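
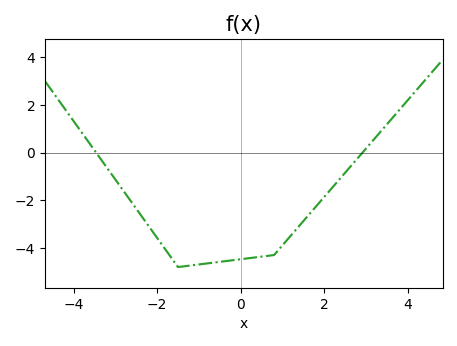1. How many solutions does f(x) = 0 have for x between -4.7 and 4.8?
2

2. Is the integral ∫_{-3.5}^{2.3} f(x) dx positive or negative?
negative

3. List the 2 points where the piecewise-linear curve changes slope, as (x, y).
(-1.5, -4.8); (0.8, -4.3)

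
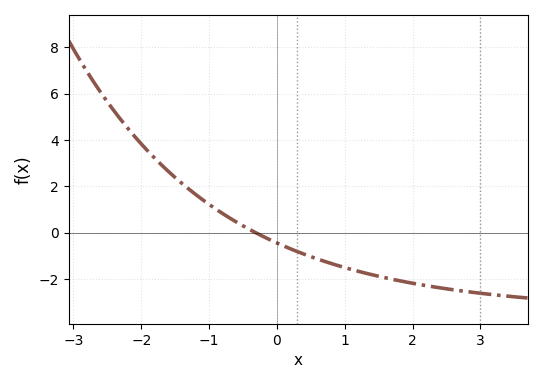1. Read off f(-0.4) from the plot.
0.128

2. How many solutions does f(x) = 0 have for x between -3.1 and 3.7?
1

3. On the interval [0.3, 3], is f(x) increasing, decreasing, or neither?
decreasing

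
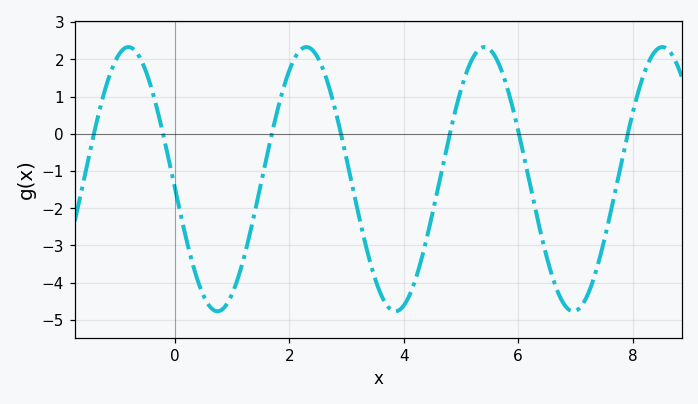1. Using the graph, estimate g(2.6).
1.7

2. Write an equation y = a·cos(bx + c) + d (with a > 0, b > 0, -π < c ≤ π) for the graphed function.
y = 3.55cos(2x + 1.6) - 1.22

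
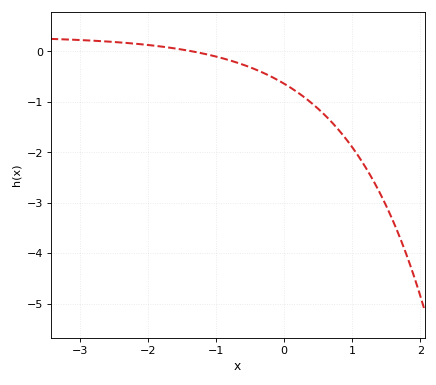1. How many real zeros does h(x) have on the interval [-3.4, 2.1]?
1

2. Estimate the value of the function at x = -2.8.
0.2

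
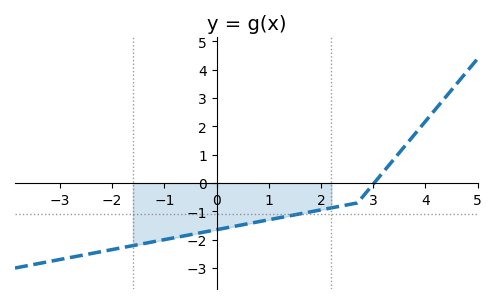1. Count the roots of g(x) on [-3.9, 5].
1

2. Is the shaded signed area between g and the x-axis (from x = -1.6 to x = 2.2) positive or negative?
negative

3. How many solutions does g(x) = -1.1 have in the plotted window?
1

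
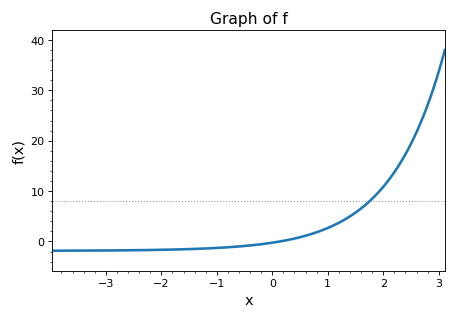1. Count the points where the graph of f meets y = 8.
1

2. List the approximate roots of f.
0.139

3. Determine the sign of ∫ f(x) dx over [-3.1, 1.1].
negative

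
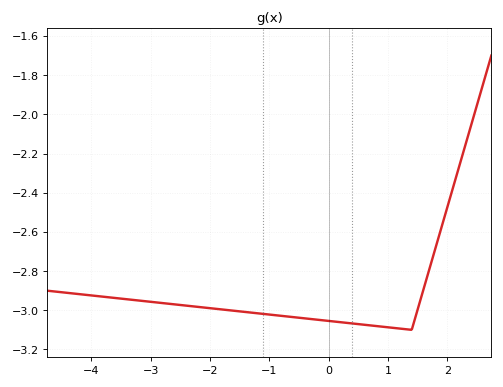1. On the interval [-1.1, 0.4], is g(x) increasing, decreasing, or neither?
decreasing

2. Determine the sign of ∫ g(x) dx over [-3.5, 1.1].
negative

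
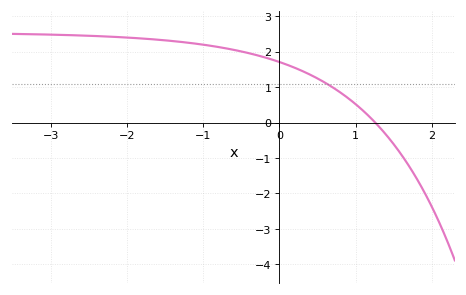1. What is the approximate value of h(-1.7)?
2.4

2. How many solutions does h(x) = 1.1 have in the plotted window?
1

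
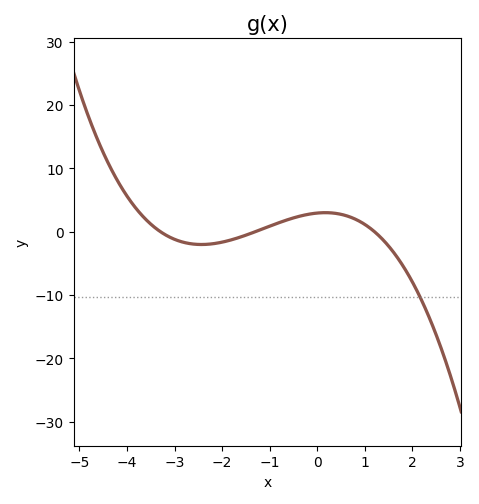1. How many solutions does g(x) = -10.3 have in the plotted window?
1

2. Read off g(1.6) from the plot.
-3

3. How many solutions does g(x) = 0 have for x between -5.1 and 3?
3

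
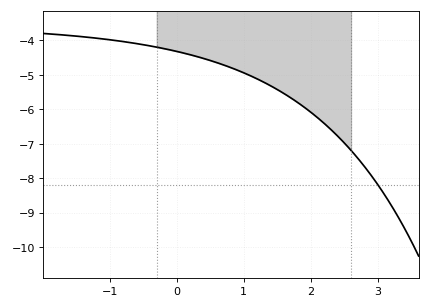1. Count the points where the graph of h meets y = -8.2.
1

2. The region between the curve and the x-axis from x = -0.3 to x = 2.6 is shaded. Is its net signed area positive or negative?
negative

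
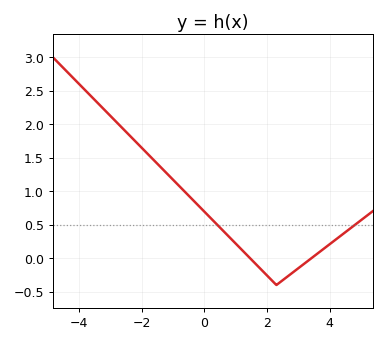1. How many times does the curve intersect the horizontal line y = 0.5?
2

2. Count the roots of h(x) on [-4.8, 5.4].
2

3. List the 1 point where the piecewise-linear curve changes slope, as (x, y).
(2.3, -0.4)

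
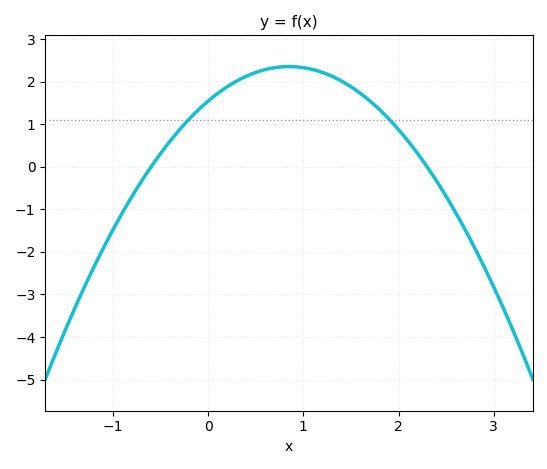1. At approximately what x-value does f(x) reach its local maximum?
0.85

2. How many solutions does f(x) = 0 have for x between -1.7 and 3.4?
2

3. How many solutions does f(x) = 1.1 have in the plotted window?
2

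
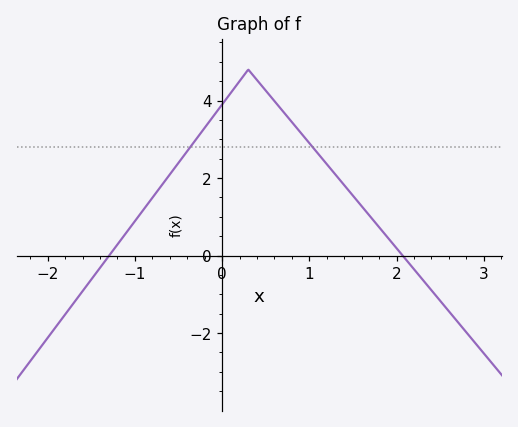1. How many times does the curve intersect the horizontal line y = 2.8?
2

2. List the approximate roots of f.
-1.29, 2.07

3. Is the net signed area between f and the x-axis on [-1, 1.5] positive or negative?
positive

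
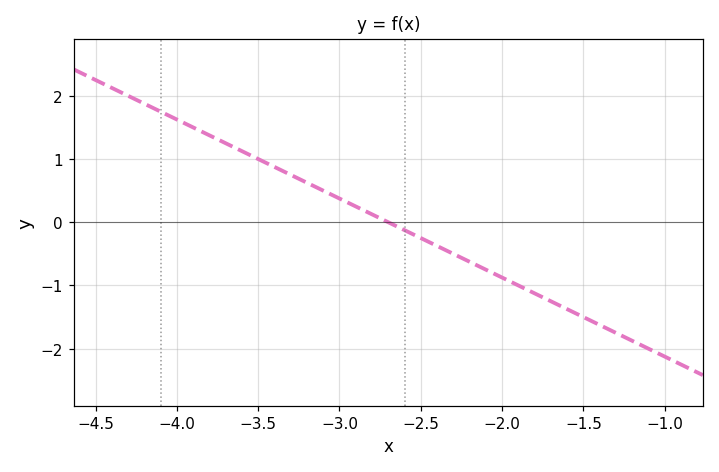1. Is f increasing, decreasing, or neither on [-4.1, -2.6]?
decreasing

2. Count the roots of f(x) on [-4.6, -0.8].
1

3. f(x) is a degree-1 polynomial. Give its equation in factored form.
y = -1.25(x + 2.7)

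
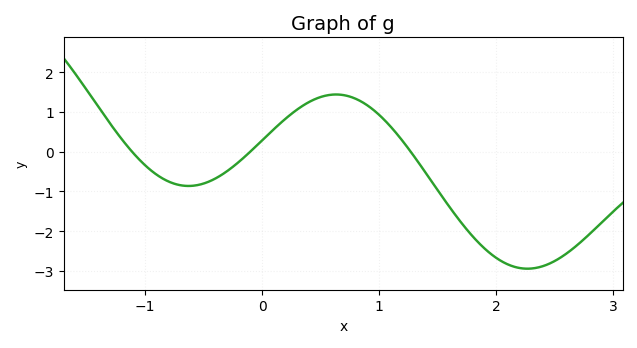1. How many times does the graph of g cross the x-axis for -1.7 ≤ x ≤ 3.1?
3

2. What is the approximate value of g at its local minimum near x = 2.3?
-2.95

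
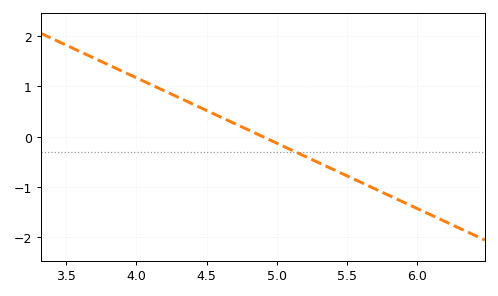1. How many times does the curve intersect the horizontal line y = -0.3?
1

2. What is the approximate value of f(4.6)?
0.4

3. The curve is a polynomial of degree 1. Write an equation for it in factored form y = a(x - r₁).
y = -1.3(x - 4.9)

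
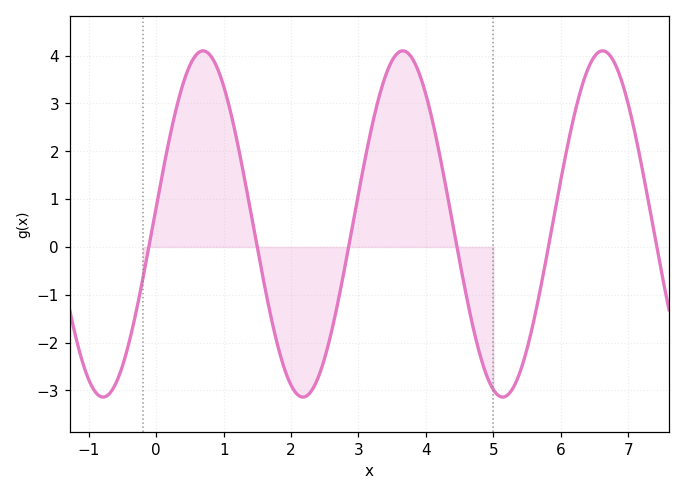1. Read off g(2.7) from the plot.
-1.12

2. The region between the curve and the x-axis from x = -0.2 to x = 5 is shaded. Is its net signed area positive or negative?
positive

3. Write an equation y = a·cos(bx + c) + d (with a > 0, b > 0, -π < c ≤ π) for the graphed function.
y = 3.62cos(2.12x - 1.47) + 0.48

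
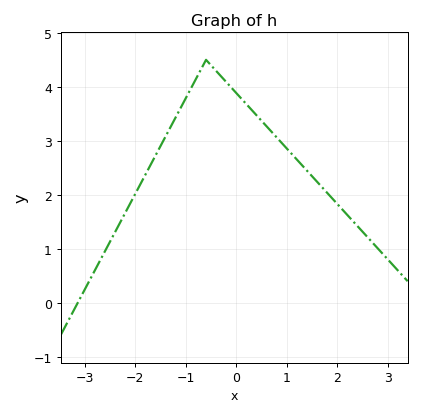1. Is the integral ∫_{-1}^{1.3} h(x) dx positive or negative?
positive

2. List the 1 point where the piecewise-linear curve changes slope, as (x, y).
(-0.6, 4.5)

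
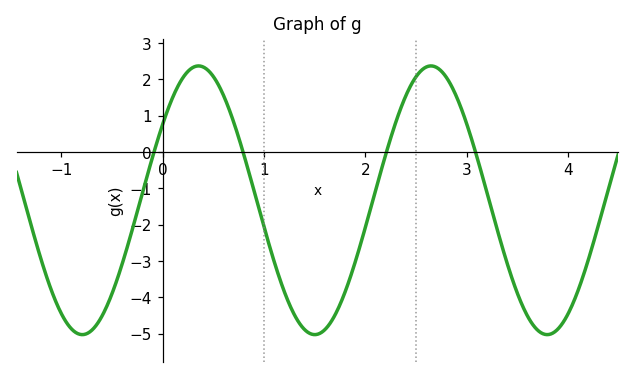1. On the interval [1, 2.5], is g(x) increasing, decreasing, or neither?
neither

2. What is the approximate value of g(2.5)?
2.07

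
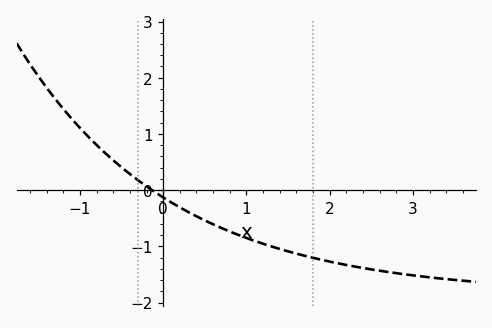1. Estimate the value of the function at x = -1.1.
1.3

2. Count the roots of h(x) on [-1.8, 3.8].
1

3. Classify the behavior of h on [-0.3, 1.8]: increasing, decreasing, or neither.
decreasing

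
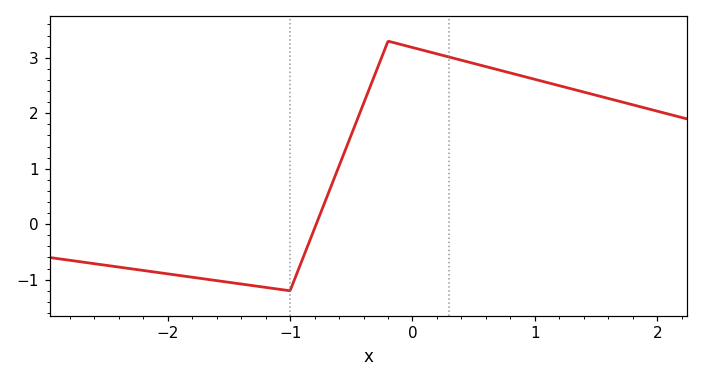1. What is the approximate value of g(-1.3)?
-1.1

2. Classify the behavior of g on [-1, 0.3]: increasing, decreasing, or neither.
neither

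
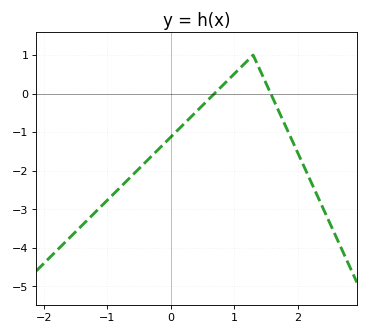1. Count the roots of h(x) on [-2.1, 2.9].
2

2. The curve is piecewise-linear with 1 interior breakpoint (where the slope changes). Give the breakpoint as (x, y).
(1.3, 1)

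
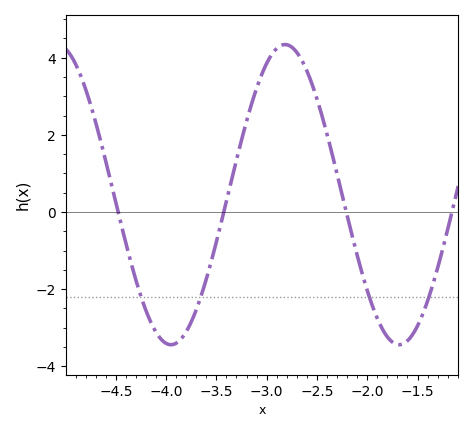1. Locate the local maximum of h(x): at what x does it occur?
-2.8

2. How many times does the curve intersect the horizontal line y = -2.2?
4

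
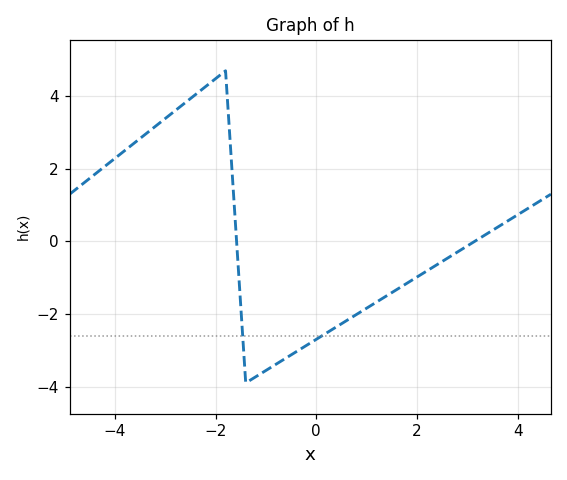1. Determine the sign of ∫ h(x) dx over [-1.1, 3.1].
negative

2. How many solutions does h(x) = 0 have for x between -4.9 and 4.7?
2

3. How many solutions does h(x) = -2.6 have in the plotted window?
2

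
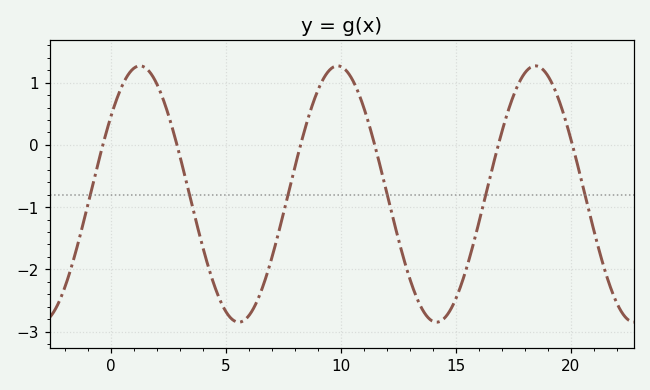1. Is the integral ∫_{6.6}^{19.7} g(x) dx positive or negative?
negative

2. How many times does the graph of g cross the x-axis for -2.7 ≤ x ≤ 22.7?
6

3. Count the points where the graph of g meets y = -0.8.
6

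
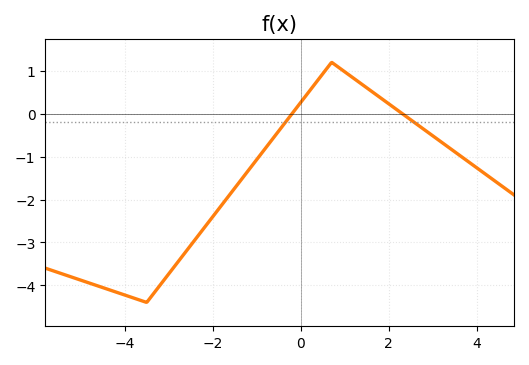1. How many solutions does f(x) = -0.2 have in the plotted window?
2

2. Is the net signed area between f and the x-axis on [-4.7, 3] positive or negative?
negative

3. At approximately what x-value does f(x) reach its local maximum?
0.8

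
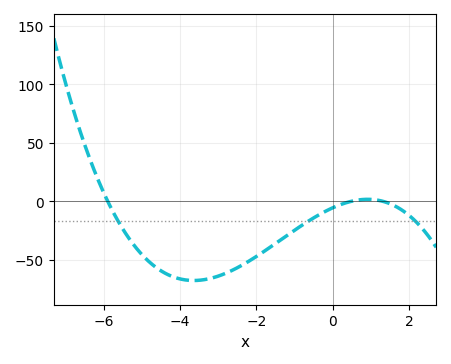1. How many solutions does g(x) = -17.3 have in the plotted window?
3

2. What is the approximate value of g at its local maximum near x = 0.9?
1.6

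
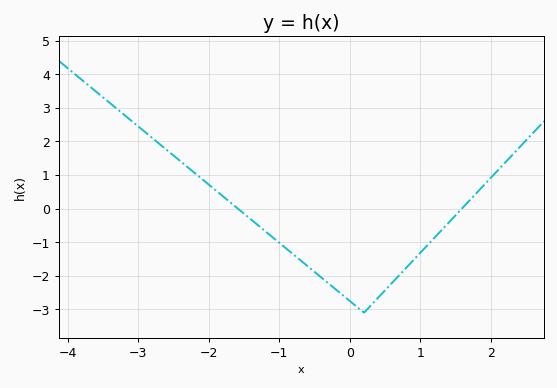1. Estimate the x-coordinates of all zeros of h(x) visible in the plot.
-1.6, 1.6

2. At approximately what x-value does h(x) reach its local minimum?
0.2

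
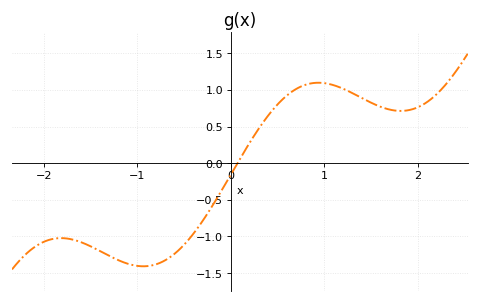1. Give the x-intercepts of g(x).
0.07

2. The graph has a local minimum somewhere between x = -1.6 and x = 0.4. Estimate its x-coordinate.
-0.936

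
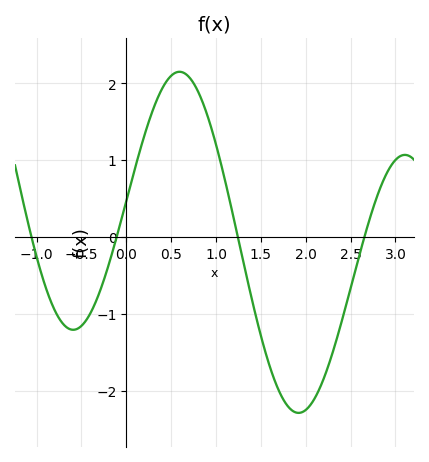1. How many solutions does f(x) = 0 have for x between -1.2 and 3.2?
4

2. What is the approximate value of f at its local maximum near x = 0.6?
2.2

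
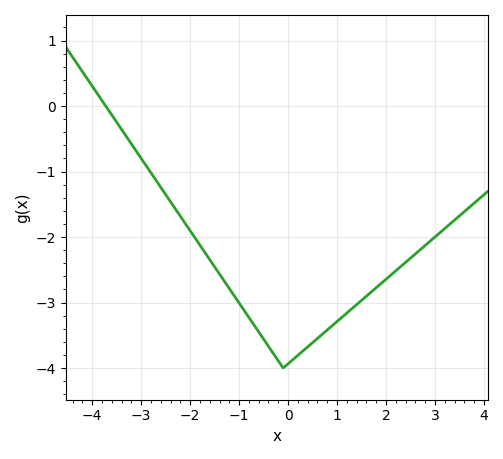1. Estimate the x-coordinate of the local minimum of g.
0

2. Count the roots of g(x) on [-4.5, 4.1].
1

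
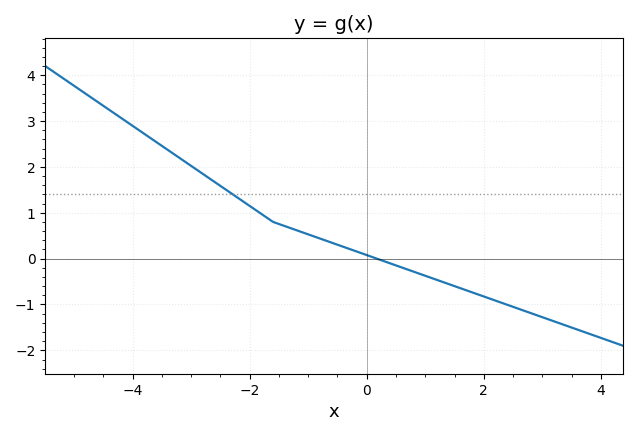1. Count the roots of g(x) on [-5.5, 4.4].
1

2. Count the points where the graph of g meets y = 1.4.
1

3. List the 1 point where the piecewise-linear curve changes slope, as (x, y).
(-1.6, 0.8)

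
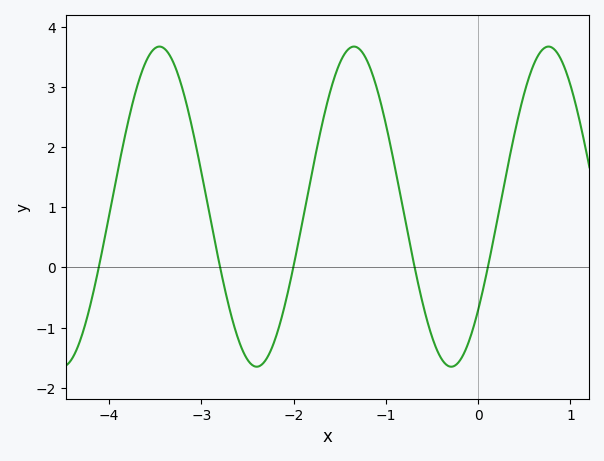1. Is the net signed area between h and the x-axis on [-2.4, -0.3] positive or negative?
positive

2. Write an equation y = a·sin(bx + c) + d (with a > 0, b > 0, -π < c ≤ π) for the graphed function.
y = 2.66sin(3x - 0.7) + 1.01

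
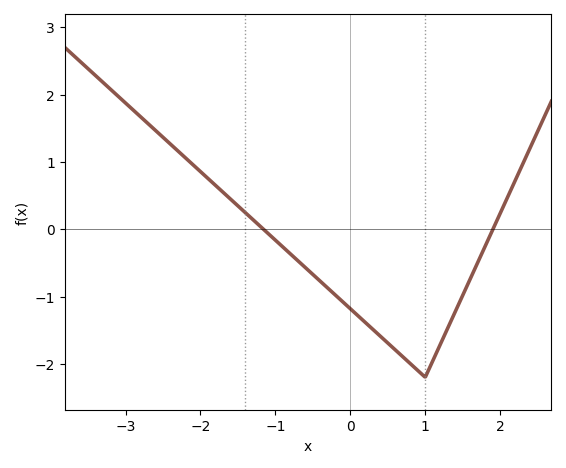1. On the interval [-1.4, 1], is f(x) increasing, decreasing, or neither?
decreasing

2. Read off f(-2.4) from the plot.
1.26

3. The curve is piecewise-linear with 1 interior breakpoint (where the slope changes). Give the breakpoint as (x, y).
(1, -2.2)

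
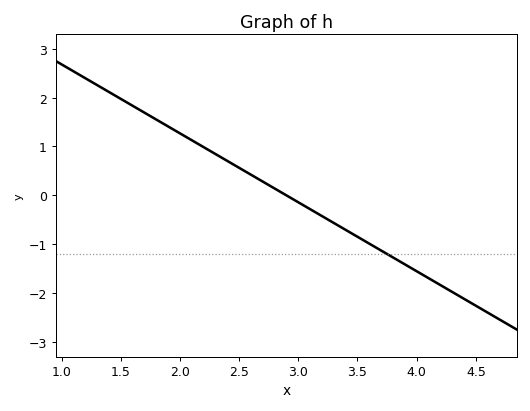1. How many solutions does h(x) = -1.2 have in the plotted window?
1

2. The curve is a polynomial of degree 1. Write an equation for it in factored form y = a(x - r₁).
y = -1.41(x - 2.9)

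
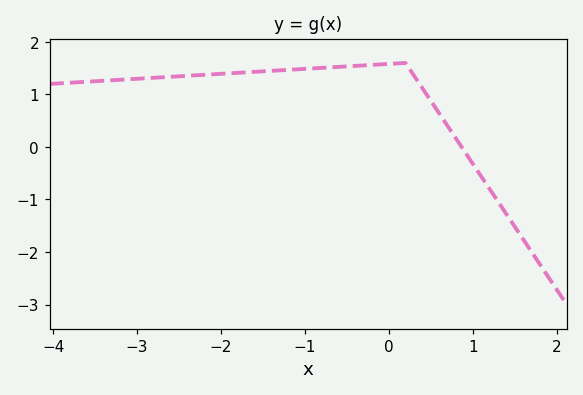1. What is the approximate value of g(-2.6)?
1.34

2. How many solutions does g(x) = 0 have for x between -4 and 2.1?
1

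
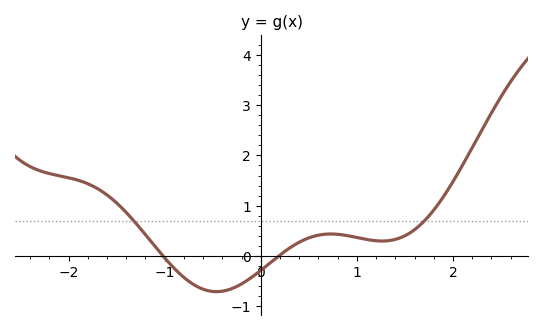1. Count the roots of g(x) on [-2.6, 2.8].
2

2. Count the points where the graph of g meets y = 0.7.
2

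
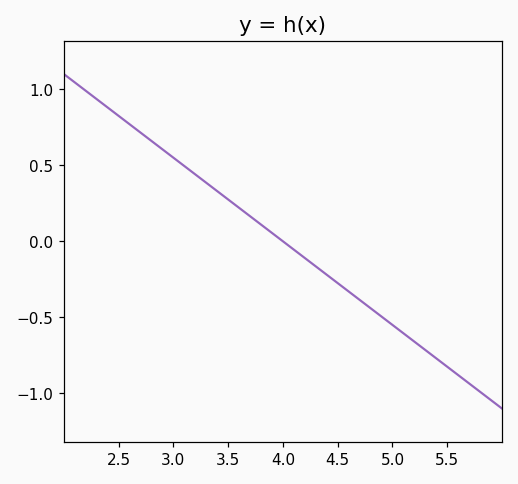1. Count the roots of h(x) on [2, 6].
1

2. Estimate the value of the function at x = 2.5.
0.825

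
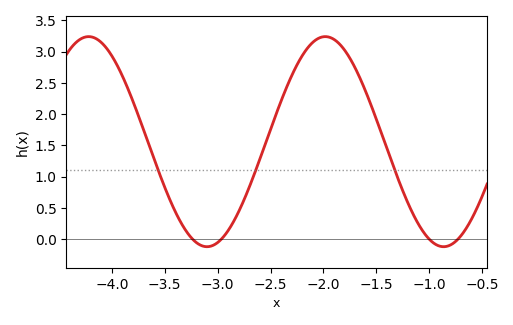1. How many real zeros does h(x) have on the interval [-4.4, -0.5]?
4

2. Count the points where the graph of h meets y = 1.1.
3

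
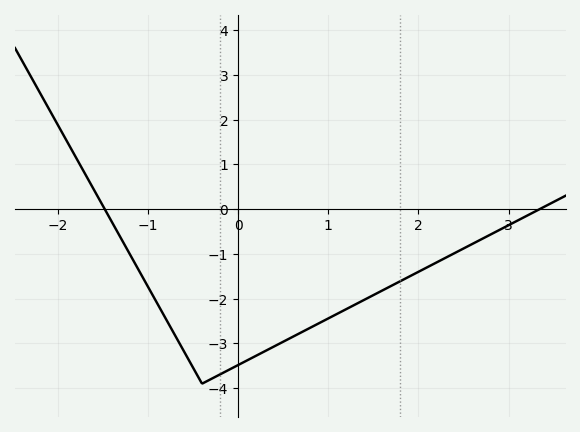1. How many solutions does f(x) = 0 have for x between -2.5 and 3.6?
2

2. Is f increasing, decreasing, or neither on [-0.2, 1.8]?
increasing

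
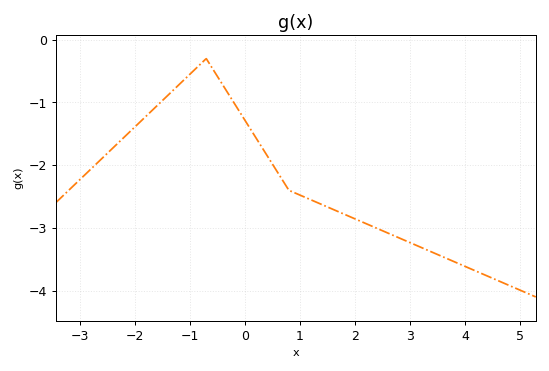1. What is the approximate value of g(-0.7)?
-0.3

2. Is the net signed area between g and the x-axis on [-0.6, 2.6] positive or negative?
negative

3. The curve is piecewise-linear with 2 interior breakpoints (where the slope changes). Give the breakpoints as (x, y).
(-0.7, -0.3); (0.8, -2.4)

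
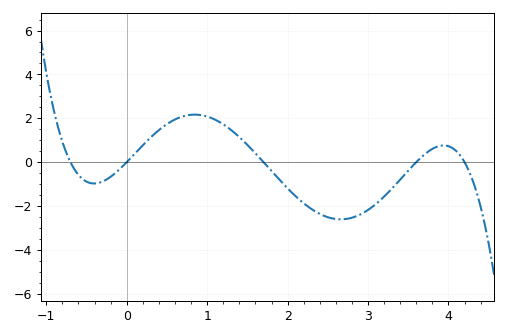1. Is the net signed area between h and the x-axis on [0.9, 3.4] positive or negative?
negative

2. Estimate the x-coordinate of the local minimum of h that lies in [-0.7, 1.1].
-0.405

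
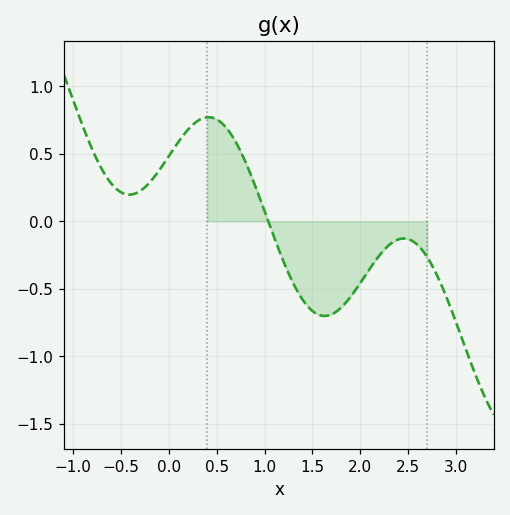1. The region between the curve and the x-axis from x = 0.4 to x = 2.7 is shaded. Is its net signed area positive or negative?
negative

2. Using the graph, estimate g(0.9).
0.265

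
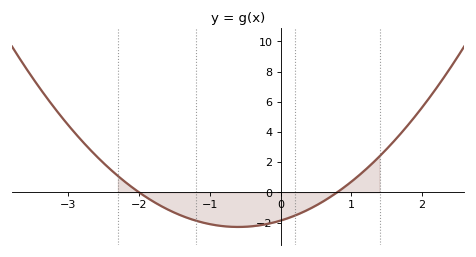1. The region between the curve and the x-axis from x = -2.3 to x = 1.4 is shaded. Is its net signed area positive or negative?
negative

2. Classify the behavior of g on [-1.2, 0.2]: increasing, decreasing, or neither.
neither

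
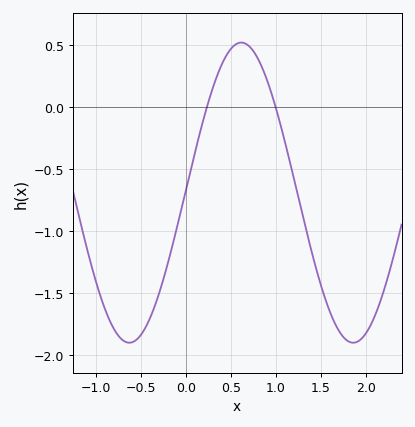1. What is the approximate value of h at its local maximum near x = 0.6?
0.52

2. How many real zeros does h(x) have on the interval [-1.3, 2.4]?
2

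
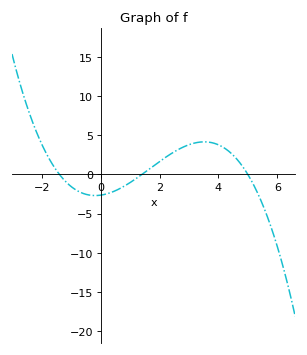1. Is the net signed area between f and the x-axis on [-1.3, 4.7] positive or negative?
positive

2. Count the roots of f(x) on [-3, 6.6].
3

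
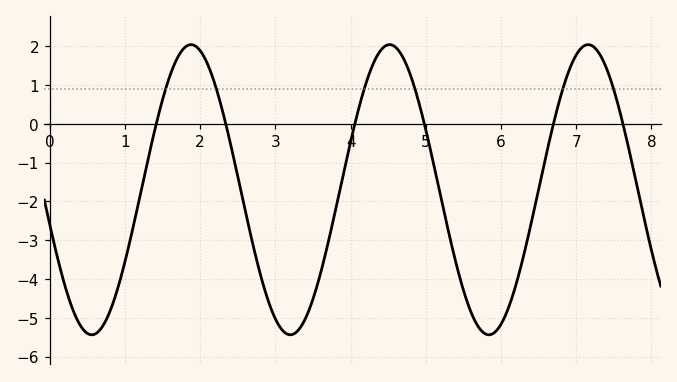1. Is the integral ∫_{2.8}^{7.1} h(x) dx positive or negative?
negative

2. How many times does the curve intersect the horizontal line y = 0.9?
6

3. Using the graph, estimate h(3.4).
-5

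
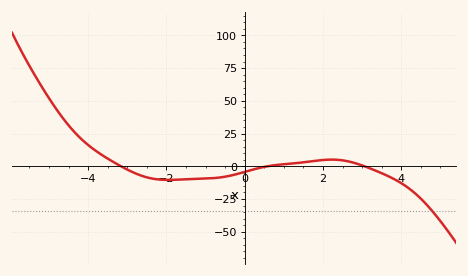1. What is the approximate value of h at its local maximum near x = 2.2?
6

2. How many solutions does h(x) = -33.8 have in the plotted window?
1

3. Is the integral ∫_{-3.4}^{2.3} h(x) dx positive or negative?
negative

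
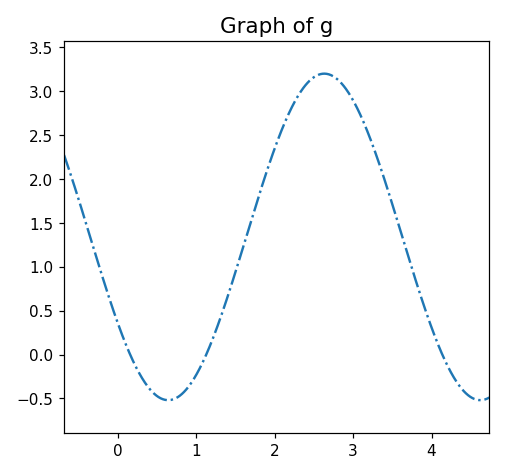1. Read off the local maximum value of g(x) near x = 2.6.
3.2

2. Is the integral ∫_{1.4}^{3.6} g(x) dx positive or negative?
positive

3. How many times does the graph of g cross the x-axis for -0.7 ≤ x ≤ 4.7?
3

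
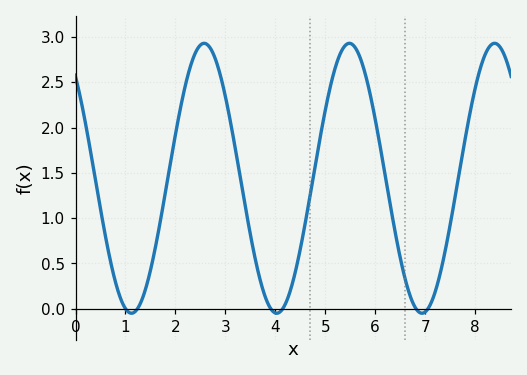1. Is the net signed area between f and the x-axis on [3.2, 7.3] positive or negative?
positive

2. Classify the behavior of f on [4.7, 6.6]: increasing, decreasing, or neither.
neither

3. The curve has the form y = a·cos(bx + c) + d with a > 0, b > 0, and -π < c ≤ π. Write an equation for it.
y = 1.49cos(2.16x + 0.722) + 1.44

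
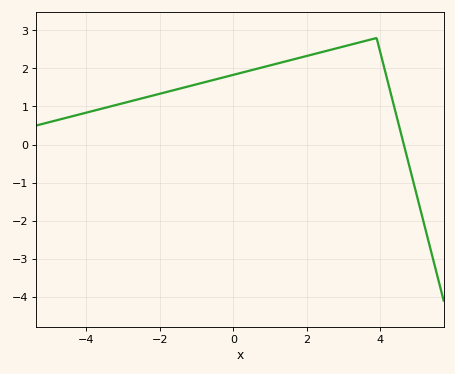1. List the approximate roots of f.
4.64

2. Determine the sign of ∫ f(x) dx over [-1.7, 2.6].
positive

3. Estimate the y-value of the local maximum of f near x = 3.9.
2.8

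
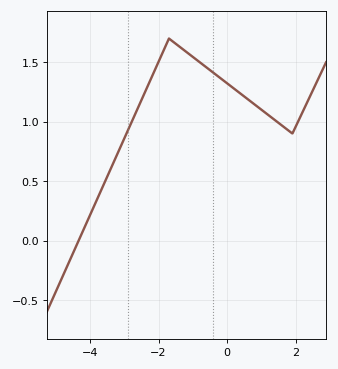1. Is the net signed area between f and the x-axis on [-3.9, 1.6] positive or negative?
positive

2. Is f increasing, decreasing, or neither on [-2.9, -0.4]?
neither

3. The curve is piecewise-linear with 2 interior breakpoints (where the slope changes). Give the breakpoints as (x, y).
(-1.7, 1.7); (1.9, 0.9)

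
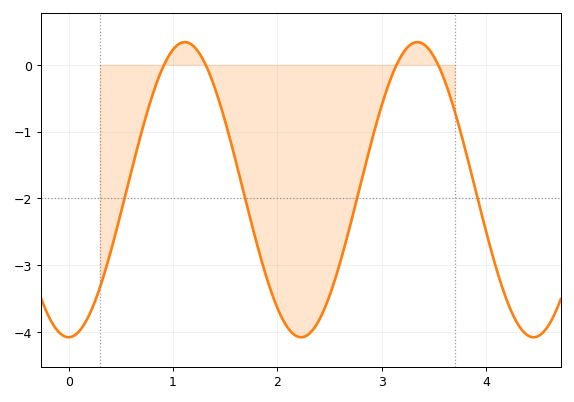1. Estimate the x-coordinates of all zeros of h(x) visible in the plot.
0.9, 1.3, 3.1, 3.5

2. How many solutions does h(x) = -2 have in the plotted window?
4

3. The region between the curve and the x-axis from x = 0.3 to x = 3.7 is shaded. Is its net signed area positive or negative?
negative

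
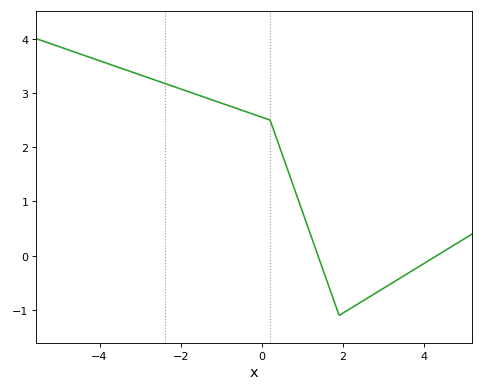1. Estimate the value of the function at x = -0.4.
2.7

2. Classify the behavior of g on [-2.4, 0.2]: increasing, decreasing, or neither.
decreasing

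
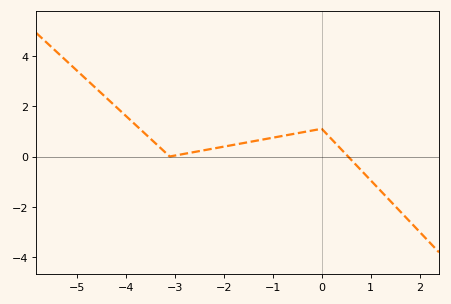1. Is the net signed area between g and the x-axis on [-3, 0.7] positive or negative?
positive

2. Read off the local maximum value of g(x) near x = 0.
1.1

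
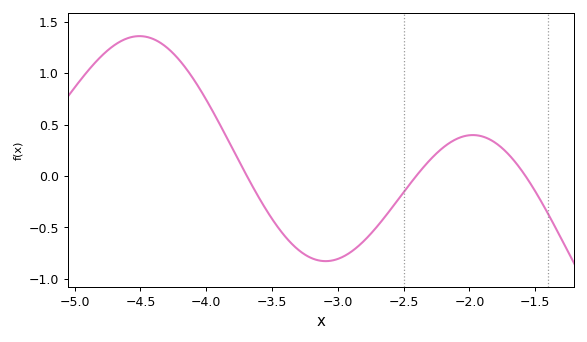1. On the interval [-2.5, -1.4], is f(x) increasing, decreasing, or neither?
neither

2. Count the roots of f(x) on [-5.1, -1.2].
3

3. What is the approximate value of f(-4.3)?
1.25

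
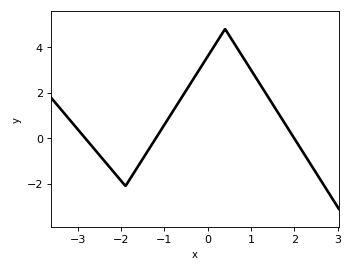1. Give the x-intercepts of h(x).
-2.83, -1.2, 2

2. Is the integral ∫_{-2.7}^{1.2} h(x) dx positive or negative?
positive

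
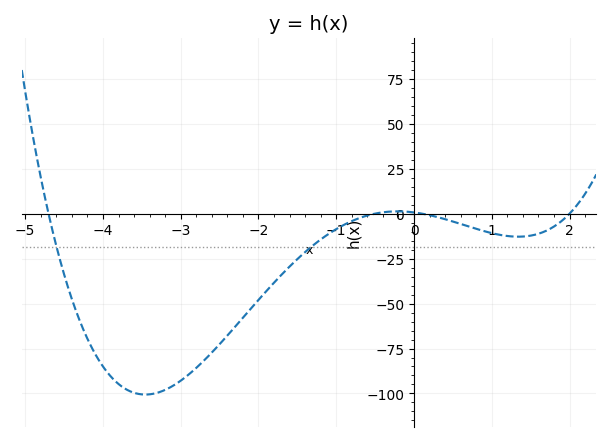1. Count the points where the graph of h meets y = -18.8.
2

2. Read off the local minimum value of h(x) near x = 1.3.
-12.8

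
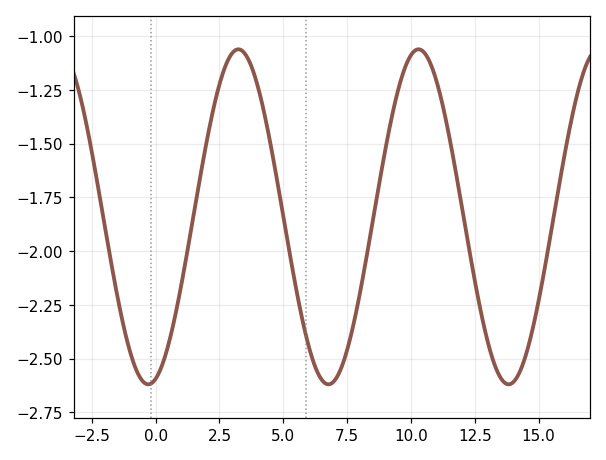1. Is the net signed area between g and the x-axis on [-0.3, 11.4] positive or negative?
negative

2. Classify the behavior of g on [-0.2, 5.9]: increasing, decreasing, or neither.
neither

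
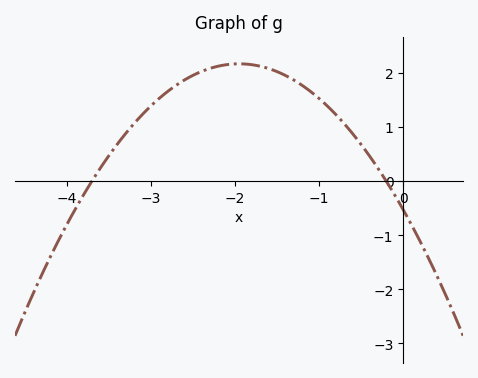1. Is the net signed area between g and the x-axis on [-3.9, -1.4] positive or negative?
positive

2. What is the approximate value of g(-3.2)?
1.07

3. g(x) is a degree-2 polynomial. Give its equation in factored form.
y = -0.71(x + 3.7)(x + 0.2)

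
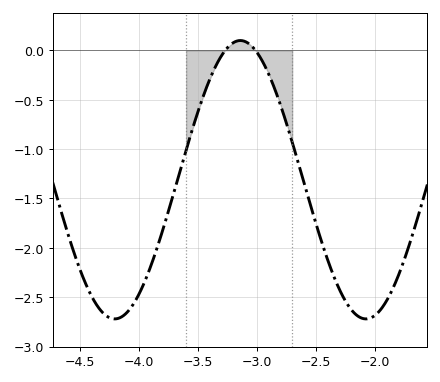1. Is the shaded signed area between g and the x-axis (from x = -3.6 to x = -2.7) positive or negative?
negative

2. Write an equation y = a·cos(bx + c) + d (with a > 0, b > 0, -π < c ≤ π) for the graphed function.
y = 1.41cos(2.95x + 2.98) - 1.31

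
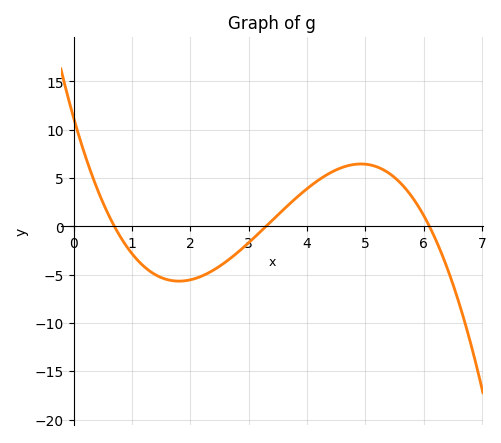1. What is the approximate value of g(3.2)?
-0.58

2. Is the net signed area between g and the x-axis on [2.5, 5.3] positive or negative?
positive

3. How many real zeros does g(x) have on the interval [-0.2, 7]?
3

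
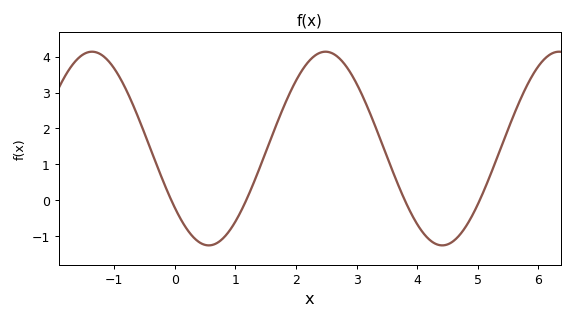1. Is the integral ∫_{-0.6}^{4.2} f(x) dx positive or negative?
positive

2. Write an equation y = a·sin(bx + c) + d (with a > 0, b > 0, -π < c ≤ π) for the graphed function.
y = 2.7sin(1.6x - 2.5) + 1.44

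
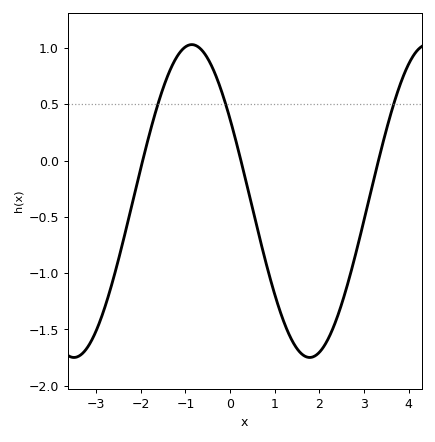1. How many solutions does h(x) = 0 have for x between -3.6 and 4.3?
3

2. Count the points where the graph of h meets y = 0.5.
3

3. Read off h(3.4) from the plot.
0.12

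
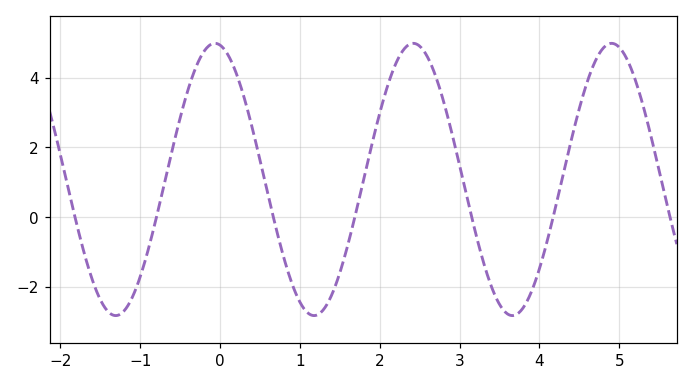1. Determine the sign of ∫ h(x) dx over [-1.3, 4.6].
positive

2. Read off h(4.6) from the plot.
3.89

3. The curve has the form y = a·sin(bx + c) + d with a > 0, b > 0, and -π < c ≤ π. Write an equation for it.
y = 3.9sin(2.53x + 1.73) + 1.08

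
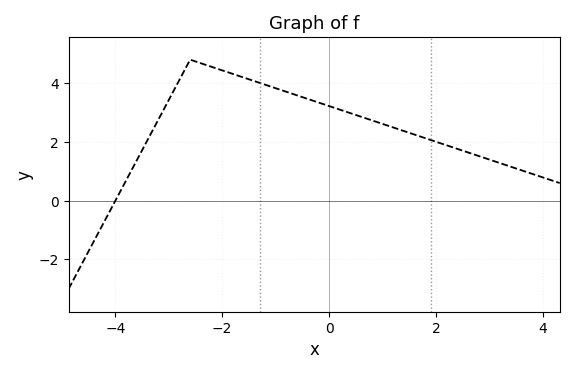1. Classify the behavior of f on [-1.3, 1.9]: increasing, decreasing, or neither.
decreasing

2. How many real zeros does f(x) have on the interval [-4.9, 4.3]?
1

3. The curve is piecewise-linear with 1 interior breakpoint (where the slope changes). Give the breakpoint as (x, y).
(-2.6, 4.8)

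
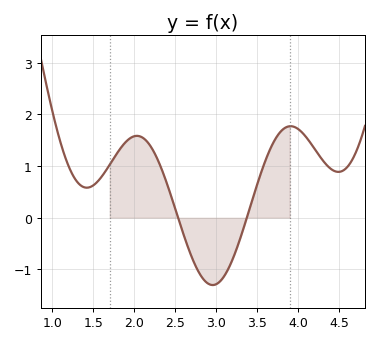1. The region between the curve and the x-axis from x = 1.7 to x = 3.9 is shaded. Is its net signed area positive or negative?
positive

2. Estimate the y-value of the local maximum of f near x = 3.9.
1.8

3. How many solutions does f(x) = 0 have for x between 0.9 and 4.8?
2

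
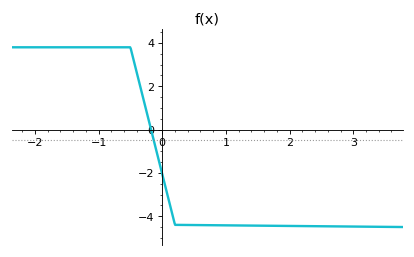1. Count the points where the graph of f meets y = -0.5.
1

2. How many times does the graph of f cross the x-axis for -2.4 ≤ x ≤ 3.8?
1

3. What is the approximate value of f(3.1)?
-4.4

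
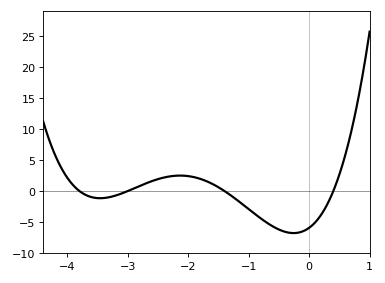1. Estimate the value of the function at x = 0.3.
-2.14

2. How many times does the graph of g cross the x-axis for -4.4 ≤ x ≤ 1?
4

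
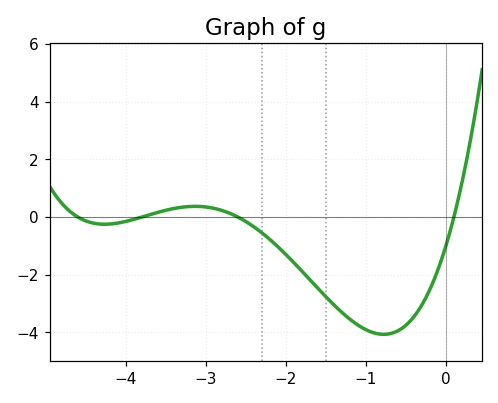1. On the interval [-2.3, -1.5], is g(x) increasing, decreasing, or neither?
decreasing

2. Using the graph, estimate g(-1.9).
-1.6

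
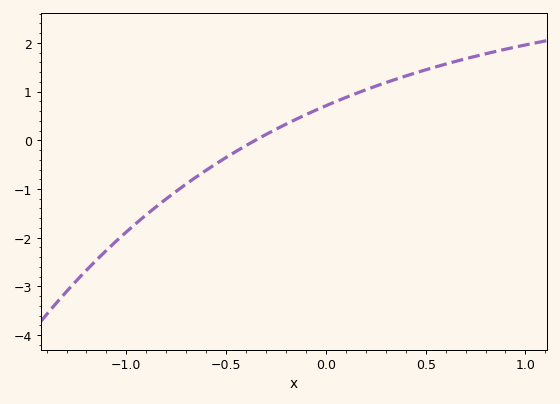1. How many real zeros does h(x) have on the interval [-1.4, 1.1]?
1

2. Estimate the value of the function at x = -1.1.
-2.26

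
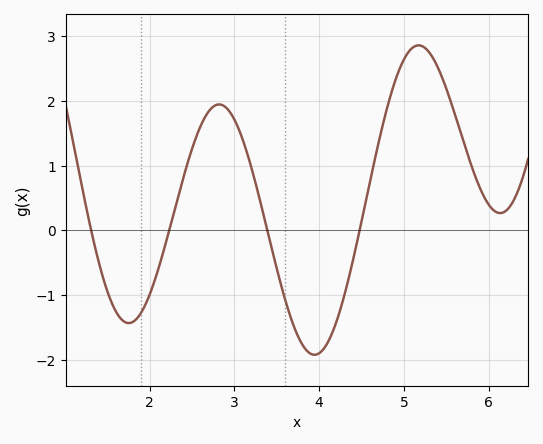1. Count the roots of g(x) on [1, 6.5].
4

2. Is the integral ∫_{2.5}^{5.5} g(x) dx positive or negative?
positive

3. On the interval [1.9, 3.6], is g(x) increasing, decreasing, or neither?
neither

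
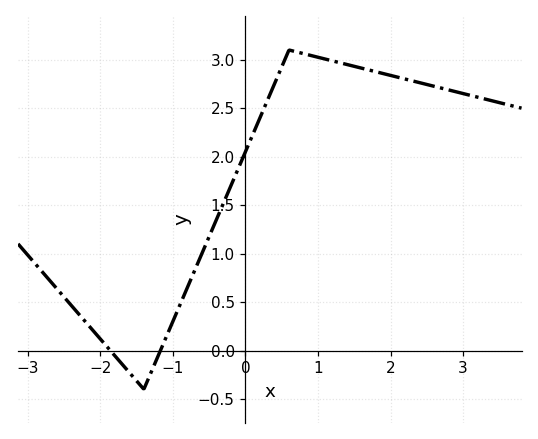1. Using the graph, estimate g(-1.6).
-0.25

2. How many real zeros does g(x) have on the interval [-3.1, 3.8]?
2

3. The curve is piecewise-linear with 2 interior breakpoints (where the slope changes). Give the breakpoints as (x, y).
(-1.4, -0.4); (0.6, 3.1)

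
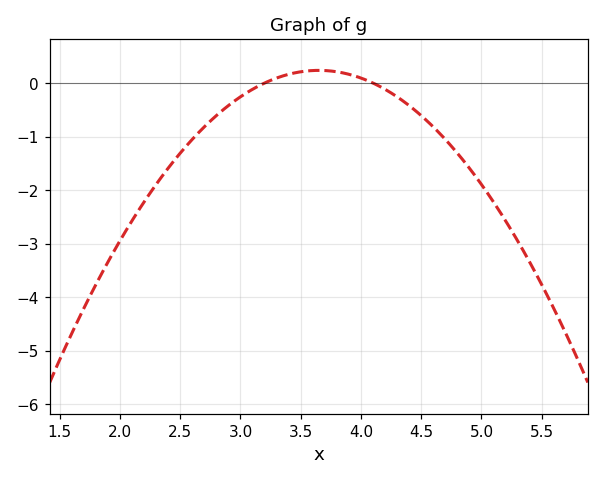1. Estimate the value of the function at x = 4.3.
-0.3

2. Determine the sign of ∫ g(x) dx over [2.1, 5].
negative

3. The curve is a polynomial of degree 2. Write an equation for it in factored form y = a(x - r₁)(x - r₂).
y = -1.17(x - 3.2)(x - 4.1)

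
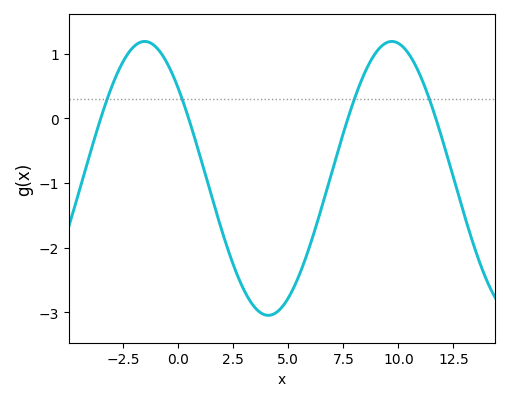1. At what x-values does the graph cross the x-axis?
-3.5, 0.5, 7.5, 11.5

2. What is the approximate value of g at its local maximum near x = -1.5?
1.2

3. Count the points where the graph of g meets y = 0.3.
4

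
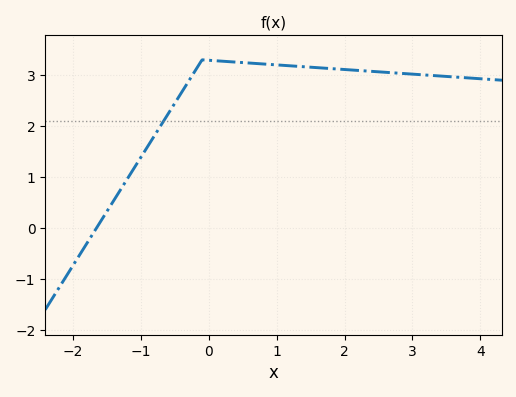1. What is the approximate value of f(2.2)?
3.1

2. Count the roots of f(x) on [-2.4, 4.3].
1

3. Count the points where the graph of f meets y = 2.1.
1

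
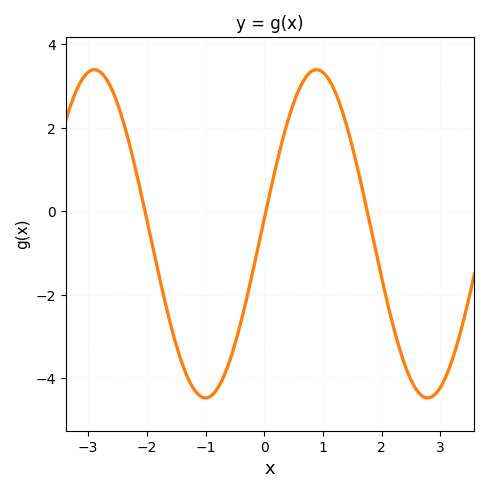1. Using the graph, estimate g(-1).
-4.47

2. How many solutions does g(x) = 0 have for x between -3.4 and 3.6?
3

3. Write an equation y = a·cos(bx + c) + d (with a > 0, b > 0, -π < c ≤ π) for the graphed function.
y = 3.93cos(1.66x - 1.48) - 0.54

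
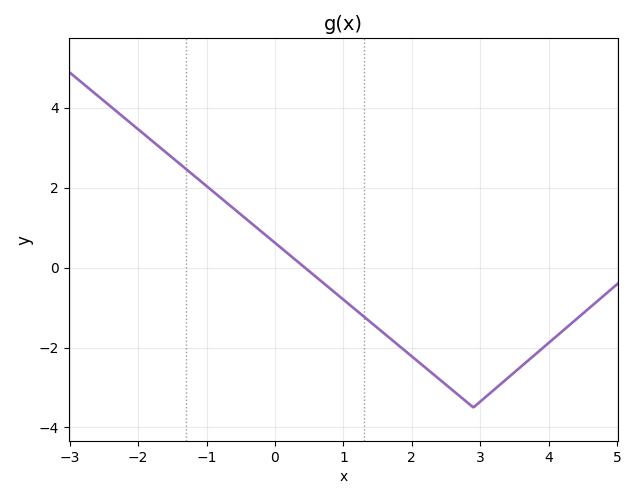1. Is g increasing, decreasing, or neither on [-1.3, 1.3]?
decreasing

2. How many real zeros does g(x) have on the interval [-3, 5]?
1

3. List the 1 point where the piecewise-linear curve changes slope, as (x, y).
(2.9, -3.5)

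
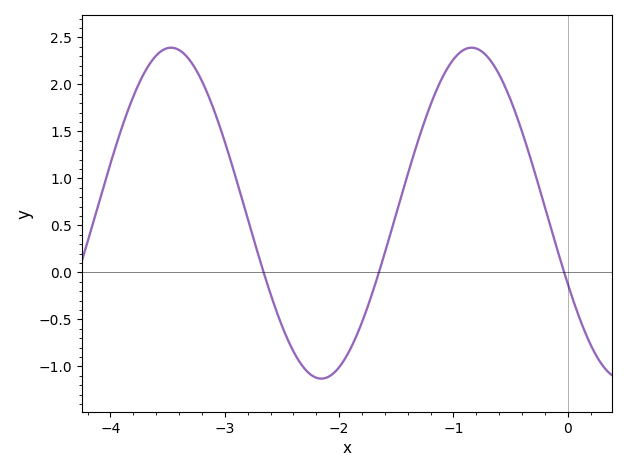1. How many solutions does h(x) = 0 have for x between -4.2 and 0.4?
3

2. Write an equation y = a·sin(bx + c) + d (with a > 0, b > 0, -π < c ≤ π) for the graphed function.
y = 1.76sin(2.4x - 2.7) + 0.63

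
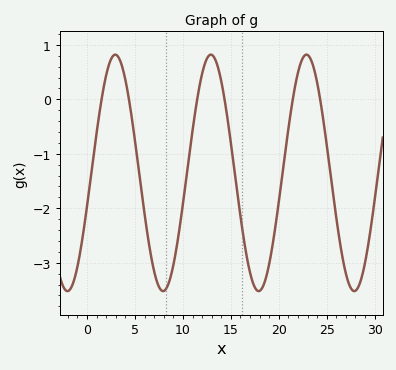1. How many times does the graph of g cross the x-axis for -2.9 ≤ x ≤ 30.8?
6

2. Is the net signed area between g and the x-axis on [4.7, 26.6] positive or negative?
negative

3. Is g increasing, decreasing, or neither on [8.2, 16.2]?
neither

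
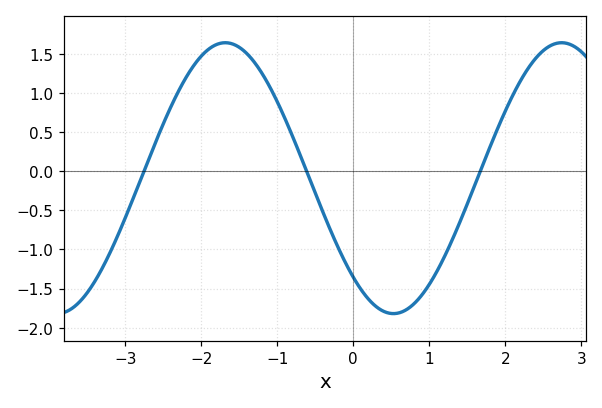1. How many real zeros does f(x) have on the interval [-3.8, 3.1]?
3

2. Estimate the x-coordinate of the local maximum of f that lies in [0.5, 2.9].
2.74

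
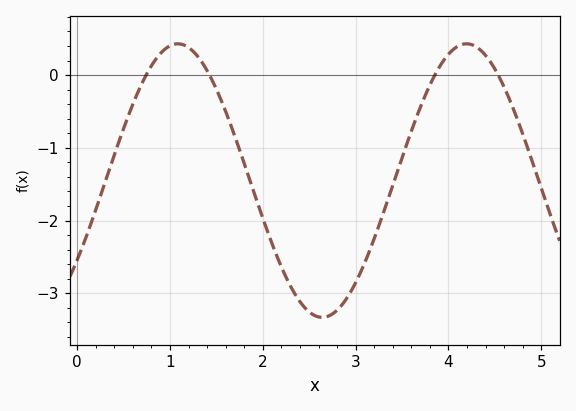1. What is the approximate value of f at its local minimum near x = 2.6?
-3.33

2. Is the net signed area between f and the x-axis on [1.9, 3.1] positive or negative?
negative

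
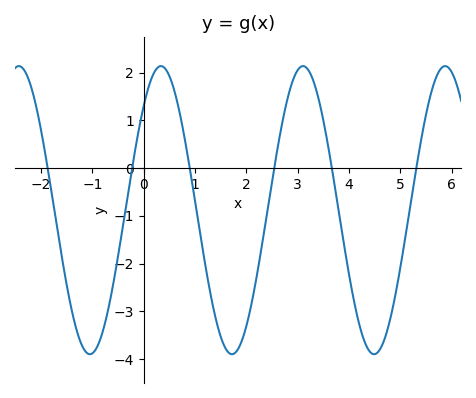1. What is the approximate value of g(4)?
-2.23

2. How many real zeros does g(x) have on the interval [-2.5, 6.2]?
6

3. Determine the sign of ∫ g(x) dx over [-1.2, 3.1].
negative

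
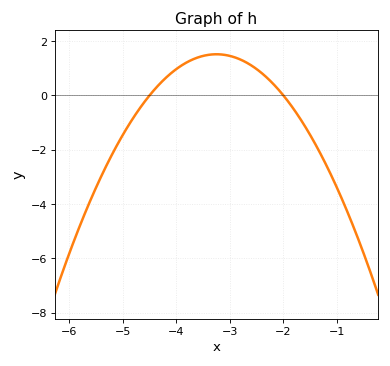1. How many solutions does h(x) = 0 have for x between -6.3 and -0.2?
2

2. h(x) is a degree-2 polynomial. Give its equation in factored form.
y = -0.97(x + 4.5)(x + 2)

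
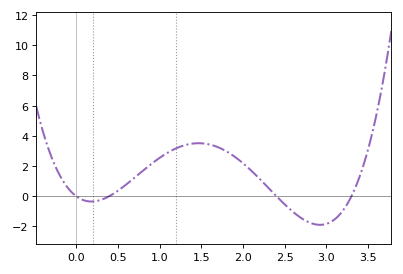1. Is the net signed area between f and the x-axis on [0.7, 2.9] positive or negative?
positive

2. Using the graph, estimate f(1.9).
2.61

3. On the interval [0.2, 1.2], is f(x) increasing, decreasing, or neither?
increasing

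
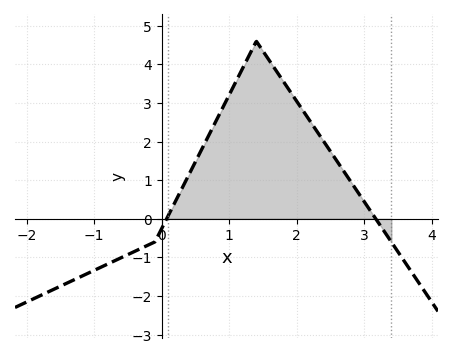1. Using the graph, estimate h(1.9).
3.3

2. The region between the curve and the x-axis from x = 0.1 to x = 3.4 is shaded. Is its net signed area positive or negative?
positive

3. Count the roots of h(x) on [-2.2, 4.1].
2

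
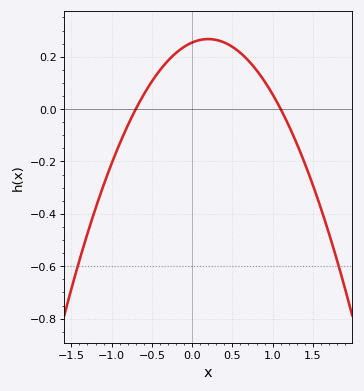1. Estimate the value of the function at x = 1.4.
-0.2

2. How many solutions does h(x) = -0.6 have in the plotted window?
2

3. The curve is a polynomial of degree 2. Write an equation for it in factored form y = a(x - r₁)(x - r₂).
y = -0.33(x + 0.7)(x - 1.1)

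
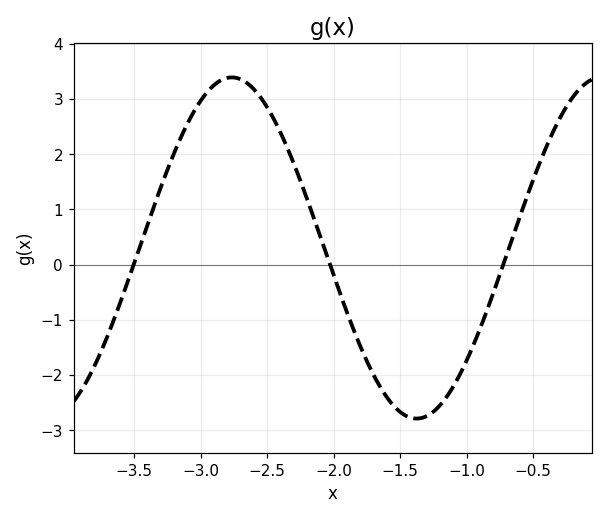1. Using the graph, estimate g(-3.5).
0.035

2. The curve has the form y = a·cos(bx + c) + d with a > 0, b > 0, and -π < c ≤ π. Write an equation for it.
y = 3.09cos(2.26x - 0.03) + 0.3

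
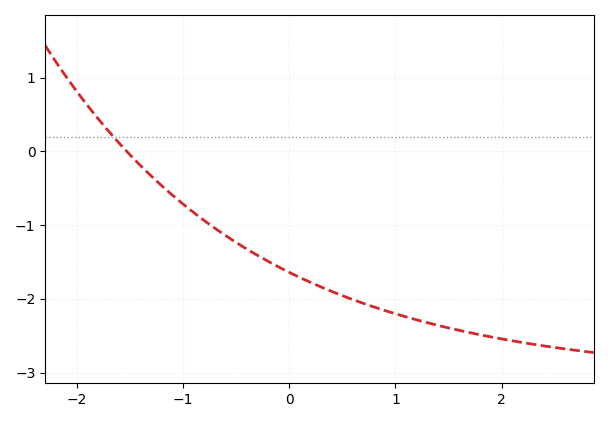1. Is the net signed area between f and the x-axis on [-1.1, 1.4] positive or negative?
negative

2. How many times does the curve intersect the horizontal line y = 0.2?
1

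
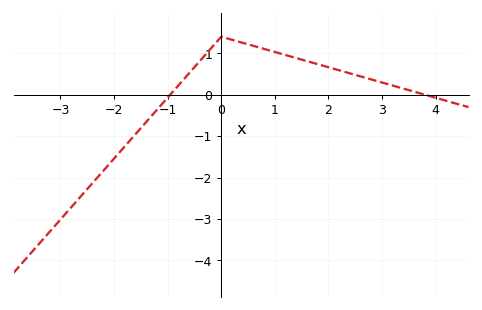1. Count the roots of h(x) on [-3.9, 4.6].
2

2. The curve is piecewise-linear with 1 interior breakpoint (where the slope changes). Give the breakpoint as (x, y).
(0, 1.4)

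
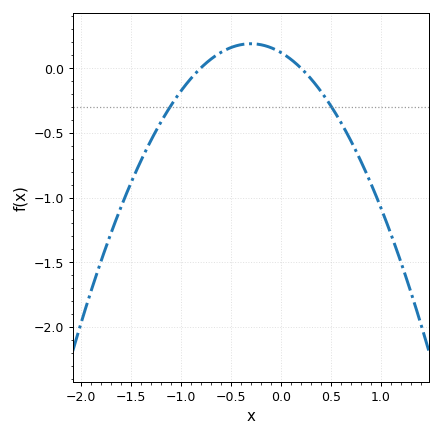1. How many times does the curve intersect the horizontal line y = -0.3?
2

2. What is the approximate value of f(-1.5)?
-0.892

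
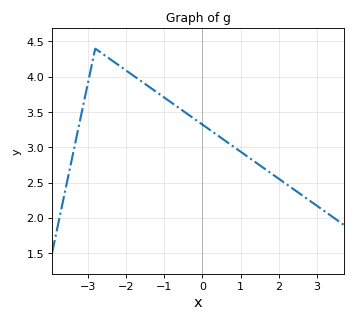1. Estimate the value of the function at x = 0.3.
3.21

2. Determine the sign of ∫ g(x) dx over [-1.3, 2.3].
positive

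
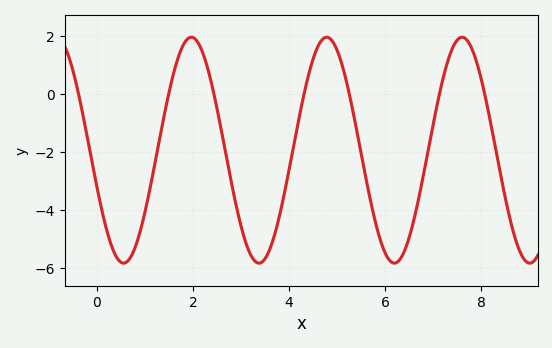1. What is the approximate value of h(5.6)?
-2.91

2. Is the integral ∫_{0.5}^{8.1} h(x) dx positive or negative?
negative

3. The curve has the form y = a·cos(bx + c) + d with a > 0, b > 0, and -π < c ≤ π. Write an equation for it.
y = 3.89cos(2.23x + 1.9) - 1.94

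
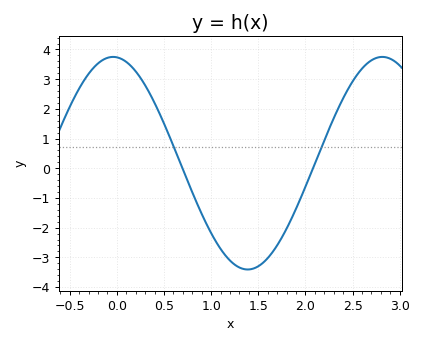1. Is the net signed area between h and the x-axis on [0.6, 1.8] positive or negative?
negative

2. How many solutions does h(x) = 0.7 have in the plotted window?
2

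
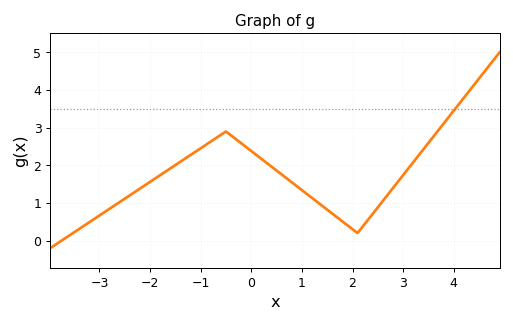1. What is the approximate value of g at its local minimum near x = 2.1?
0.2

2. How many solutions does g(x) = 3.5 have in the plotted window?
1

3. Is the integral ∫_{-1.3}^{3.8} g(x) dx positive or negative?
positive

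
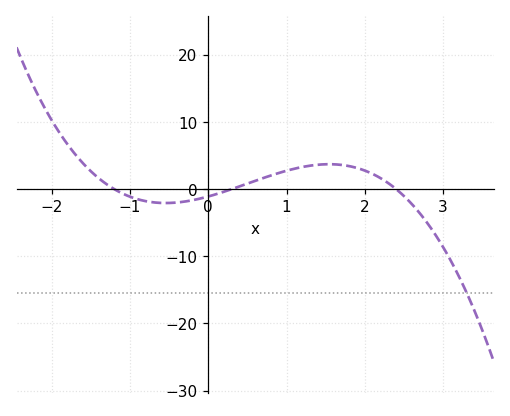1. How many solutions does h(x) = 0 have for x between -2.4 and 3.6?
3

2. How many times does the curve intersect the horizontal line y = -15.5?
1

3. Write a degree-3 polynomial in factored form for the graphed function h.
y = -1.27(x + 1.2)(x - 0.3)(x - 2.4)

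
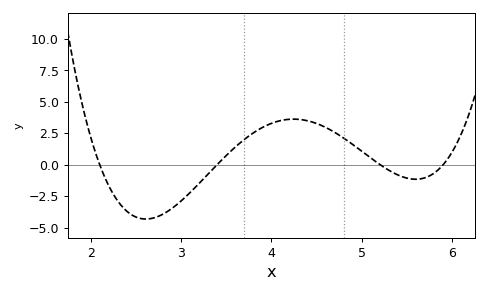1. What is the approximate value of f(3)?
-2.8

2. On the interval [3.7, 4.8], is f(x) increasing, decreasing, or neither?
neither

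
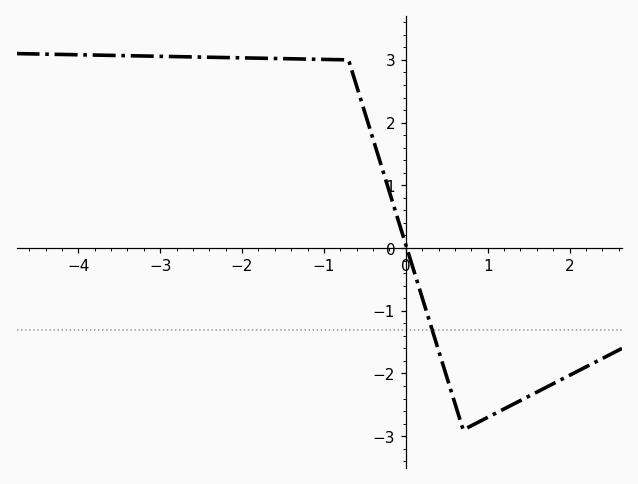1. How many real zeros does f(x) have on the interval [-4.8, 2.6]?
1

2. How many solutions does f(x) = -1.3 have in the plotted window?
1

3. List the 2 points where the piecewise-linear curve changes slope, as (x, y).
(-0.7, 3); (0.7, -2.9)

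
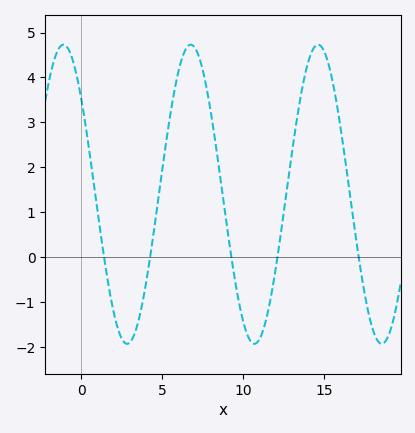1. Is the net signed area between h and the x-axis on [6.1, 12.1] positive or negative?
positive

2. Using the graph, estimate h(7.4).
4.3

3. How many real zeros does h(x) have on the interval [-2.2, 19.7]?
5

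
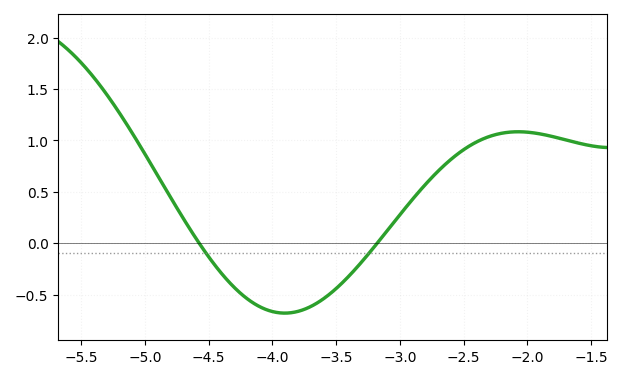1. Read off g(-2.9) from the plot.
0.45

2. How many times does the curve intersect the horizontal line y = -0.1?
2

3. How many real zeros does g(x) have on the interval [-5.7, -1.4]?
2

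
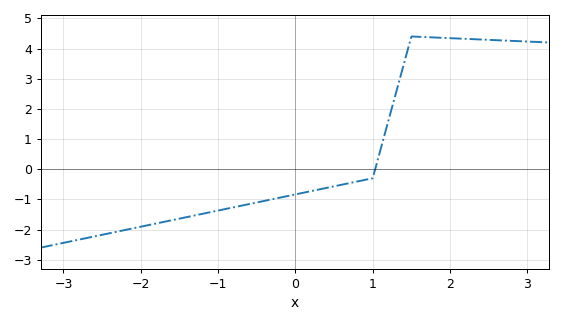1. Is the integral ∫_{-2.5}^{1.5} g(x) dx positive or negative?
negative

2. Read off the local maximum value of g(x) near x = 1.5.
4.4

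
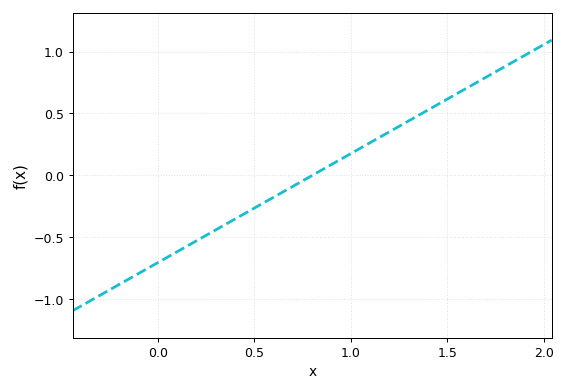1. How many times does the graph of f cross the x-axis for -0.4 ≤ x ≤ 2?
1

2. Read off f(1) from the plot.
0.176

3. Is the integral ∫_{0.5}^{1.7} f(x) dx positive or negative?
positive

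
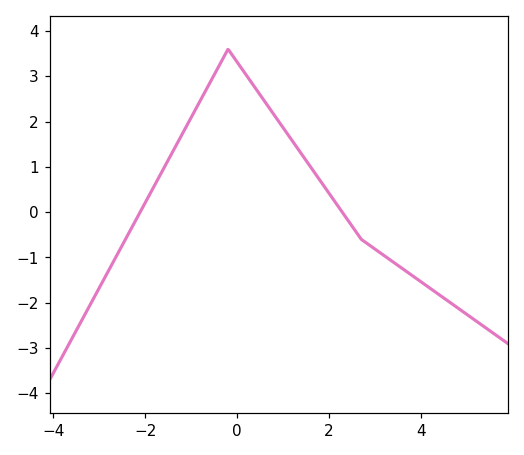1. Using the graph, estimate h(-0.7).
2.66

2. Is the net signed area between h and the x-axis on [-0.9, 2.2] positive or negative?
positive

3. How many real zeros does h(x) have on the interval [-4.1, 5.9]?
2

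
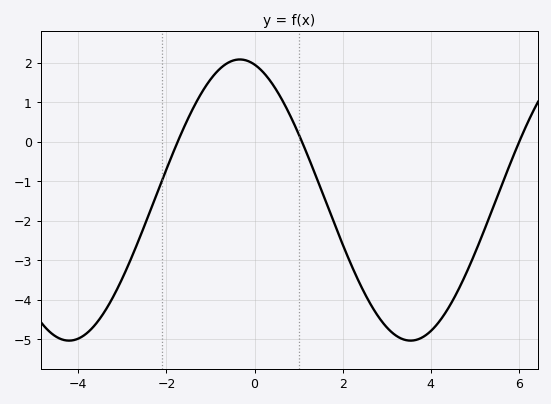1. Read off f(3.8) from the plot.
-4.96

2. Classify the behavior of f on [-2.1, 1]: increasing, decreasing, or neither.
neither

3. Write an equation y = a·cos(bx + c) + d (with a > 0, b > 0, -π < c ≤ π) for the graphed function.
y = 3.56cos(0.81x + 0.27) - 1.48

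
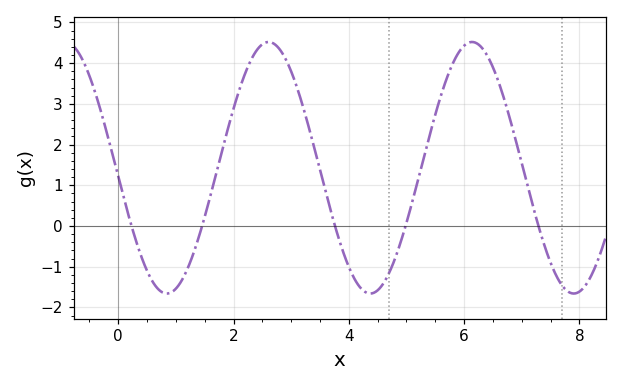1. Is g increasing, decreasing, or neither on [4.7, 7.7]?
neither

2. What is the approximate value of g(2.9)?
4.1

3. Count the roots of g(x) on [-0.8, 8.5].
5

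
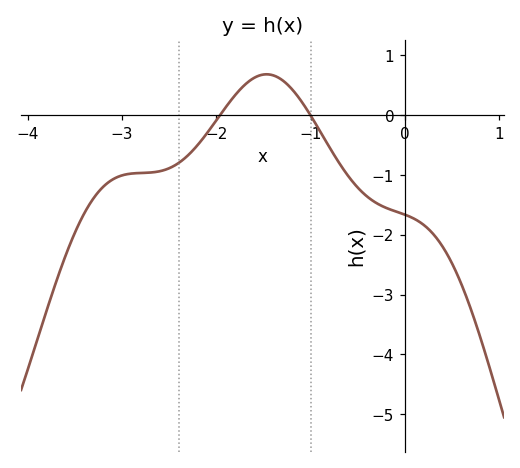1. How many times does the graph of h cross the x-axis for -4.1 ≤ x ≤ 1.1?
2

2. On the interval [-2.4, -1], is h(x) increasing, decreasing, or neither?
neither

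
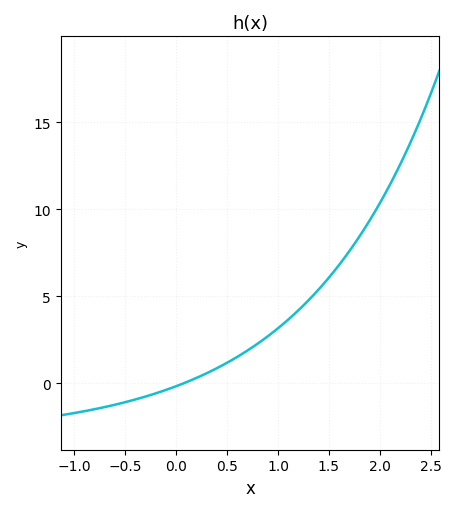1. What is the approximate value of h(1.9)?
9.5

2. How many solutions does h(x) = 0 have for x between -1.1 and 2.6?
1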